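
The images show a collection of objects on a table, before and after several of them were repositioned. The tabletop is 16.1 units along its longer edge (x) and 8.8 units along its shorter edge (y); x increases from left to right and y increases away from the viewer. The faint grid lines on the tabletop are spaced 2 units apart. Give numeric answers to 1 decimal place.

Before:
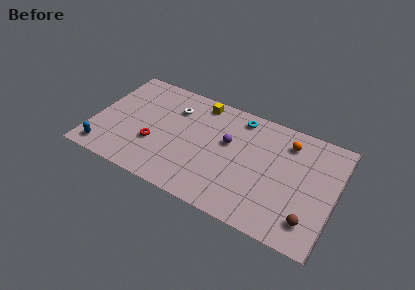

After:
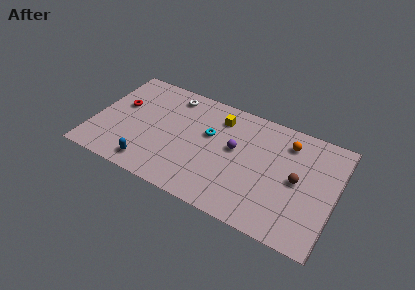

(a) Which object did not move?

the orange sphere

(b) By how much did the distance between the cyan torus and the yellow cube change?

-1.0

Before: roughly 2.7 units apart; after: 1.7. That's 1.0 units closer together.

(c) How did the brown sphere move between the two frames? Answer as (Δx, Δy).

(-1.1, 2.6)

The brown sphere was at about (14.7, 1.8) and moved to about (13.6, 4.4).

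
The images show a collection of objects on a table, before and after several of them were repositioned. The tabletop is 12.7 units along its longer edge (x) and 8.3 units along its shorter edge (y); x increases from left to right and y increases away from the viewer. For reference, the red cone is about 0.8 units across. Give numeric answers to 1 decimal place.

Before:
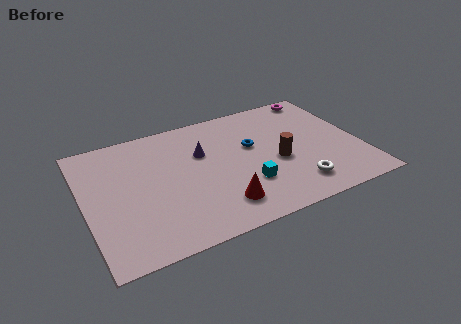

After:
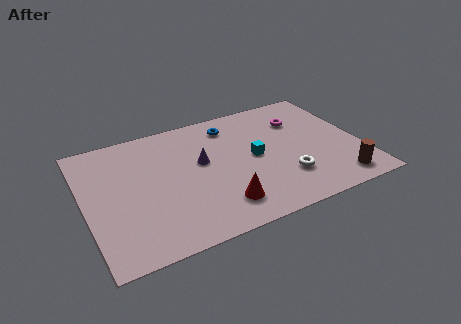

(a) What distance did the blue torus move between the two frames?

2.0

From (7.8, 5.0) to (7.0, 6.8), the blue torus covered √(0.8² + 1.8²) ≈ 2.0 units.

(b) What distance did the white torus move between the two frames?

0.8

The white torus moved from about (9.4, 1.6) to (9.0, 2.3), a distance of √(0.4² + 0.7²) ≈ 0.8.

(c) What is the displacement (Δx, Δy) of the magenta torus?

(-1.2, -1.5)

The magenta torus was at about (11.4, 7.5) and moved to about (10.2, 6.0).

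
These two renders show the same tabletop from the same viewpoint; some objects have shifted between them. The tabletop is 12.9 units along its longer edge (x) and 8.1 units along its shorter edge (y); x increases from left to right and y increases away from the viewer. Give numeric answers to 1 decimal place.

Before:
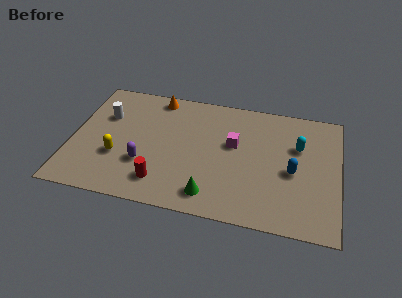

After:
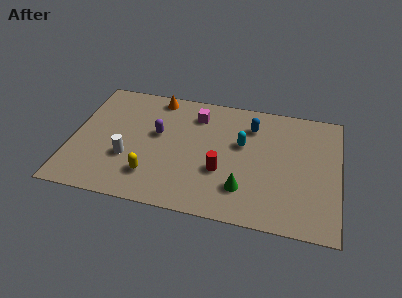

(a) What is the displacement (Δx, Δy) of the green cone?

(1.5, 0.7)

From the two frames, the green cone sits at roughly (6.9, 1.3) before and (8.4, 2.0) after.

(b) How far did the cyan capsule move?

2.7

The cyan capsule moved from about (10.9, 5.3) to (8.2, 4.9), a distance of √(2.7² + 0.4²) ≈ 2.7.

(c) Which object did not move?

the orange cone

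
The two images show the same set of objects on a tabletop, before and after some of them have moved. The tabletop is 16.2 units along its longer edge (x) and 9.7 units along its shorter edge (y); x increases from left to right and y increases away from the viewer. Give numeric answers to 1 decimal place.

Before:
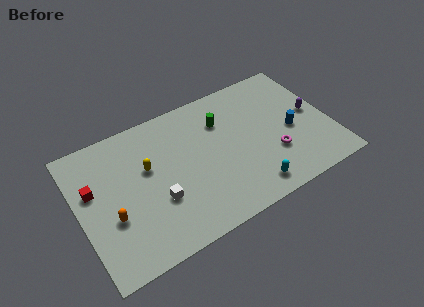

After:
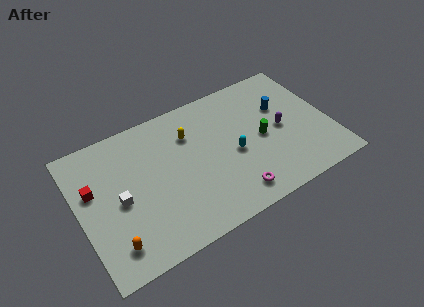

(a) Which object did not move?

the red cube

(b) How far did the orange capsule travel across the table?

1.8

From (1.9, 3.6) to (1.7, 1.8), the orange capsule covered √(0.2² + 1.8²) ≈ 1.8 units.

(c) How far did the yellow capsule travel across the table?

3.1

The yellow capsule moved from about (4.5, 5.9) to (7.4, 7.0), a distance of √(2.9² + 1.1²) ≈ 3.1.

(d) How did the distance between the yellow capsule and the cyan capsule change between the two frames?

-3.8

They were about 7.5 units apart before and 3.7 after — 3.8 units closer together.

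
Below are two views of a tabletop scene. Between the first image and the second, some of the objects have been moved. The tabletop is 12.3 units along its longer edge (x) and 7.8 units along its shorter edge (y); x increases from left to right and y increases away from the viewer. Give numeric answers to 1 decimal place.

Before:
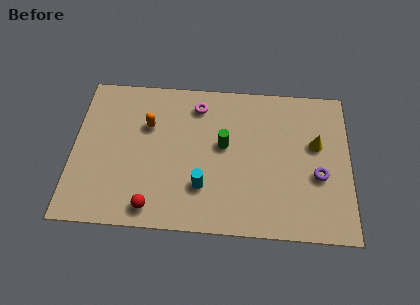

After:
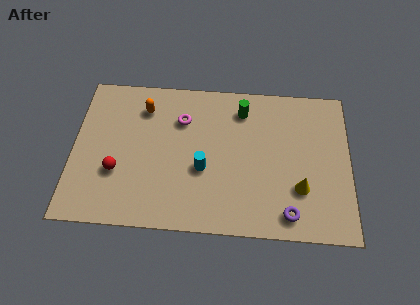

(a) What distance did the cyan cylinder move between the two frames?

0.9

The cyan cylinder moved from about (5.8, 2.2) to (5.8, 3.1), a distance of √(0.0² + 0.9²) ≈ 0.9.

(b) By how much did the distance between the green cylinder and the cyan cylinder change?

+1.2

The distance was about 2.4 in the first image and 3.6 in the second, so they moved 1.2 units further apart.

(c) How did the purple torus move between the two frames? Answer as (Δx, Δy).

(-1.3, -2.0)

The purple torus started near (10.9, 3.1) and ended near (9.6, 1.1).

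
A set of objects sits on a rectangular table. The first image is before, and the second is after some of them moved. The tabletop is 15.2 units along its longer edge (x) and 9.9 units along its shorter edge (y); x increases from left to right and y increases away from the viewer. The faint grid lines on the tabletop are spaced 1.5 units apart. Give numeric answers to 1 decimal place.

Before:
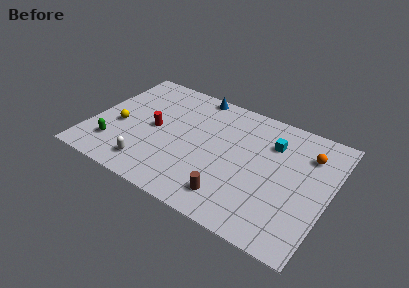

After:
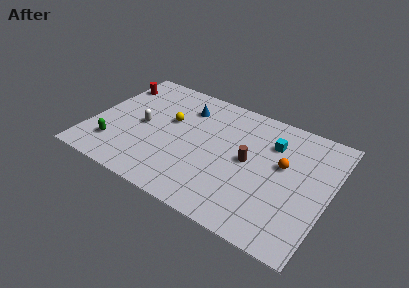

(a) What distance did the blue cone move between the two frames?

1.6

The blue cone moved from about (6.0, 9.1) to (5.6, 7.6), a distance of √(0.4² + 1.5²) ≈ 1.6.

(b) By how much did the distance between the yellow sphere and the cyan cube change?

-3.4

Before: roughly 10.0 units apart; after: 6.6. That's 3.4 units closer together.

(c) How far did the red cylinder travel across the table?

4.3

From (4.0, 4.9) to (0.8, 7.7), the red cylinder covered √(3.2² + 2.8²) ≈ 4.3 units.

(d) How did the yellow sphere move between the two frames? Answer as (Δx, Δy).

(3.0, 1.9)

The yellow sphere started near (1.8, 4.1) and ended near (4.8, 6.0).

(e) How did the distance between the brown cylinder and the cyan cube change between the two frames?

-3.3

Before: roughly 5.7 units apart; after: 2.4. That's 3.3 units closer together.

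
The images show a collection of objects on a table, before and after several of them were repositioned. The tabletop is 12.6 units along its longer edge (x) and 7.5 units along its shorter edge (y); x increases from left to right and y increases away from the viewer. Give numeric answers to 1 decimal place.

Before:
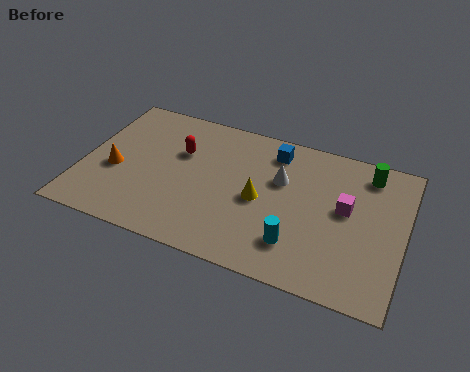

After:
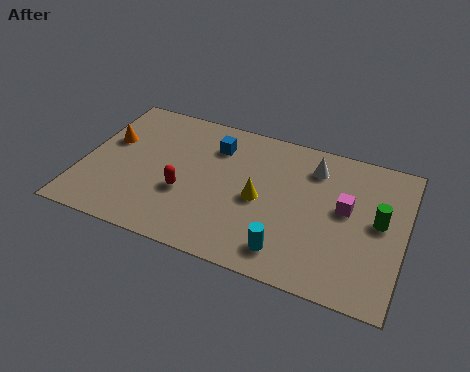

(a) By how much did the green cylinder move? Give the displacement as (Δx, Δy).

(0.6, -2.3)

From the two frames, the green cylinder sits at roughly (11.0, 6.3) before and (11.6, 4.0) after.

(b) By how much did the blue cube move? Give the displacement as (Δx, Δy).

(-2.3, -0.5)

The blue cube started near (7.3, 6.2) and ended near (5.0, 5.7).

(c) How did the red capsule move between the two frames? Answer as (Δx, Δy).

(0.4, -2.1)

The red capsule started near (3.7, 4.9) and ended near (4.1, 2.8).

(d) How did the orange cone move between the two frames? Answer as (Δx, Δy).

(-0.4, 1.5)

The orange cone was at about (1.3, 3.1) and moved to about (0.9, 4.6).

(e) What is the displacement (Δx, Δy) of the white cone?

(1.2, 1.1)

The white cone was at about (7.7, 4.8) and moved to about (8.9, 5.9).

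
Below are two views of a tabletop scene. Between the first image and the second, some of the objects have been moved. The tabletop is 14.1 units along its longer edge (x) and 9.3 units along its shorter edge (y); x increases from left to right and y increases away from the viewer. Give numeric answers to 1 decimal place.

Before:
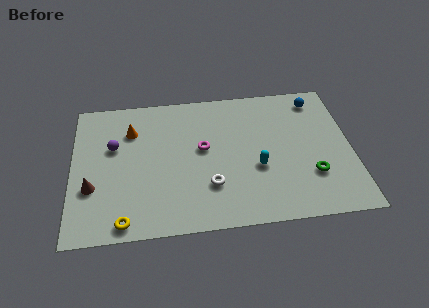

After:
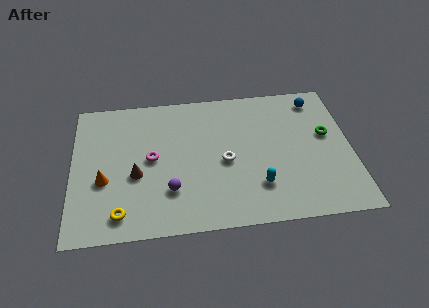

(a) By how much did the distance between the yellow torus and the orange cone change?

-3.6

Before: roughly 5.9 units apart; after: 2.3. That's 3.6 units closer together.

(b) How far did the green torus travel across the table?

2.8

From (12.0, 2.8) to (12.9, 5.4), the green torus covered √(0.9² + 2.6²) ≈ 2.8 units.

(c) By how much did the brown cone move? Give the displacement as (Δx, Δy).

(2.2, 0.6)

The brown cone started near (1.0, 3.2) and ended near (3.2, 3.8).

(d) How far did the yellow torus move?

0.5

The yellow torus was near (2.6, 0.9) before and (2.4, 1.4) after, so it travelled √(0.2² + 0.5²) ≈ 0.5 units.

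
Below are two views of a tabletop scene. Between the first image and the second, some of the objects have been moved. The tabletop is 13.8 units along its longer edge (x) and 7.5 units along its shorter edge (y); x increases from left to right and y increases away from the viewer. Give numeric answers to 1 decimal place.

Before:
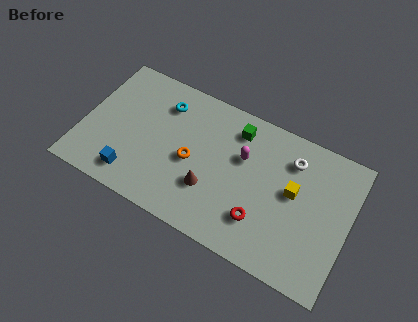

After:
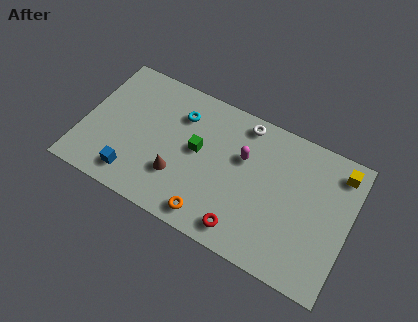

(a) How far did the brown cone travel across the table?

1.7

From (6.8, 2.4) to (5.1, 2.3), the brown cone covered √(1.7² + 0.1²) ≈ 1.7 units.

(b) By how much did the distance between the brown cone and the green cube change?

-1.8

Before: roughly 3.8 units apart; after: 2.0. That's 1.8 units closer together.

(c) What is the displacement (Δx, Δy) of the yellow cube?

(2.1, 2.1)

The yellow cube was at about (10.9, 4.2) and moved to about (13.0, 6.3).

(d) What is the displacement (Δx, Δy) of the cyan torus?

(0.9, -0.2)

The cyan torus started near (3.9, 5.8) and ended near (4.8, 5.6).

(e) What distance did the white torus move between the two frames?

2.7

From (10.6, 5.8) to (8.0, 6.6), the white torus covered √(2.6² + 0.8²) ≈ 2.7 units.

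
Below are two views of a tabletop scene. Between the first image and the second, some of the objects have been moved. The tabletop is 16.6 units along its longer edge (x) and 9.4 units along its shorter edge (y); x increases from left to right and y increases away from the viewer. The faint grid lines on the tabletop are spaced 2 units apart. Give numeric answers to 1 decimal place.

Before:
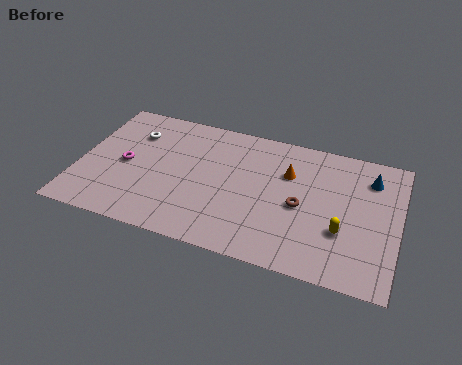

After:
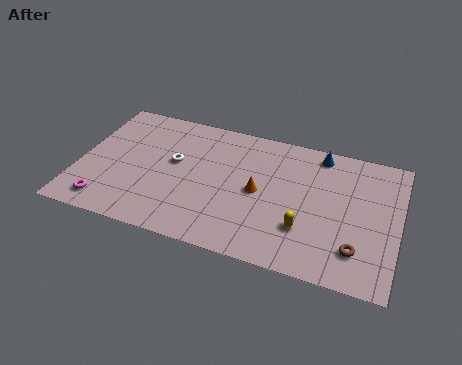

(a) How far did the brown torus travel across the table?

3.7

From (11.6, 4.3) to (14.6, 2.2), the brown torus covered √(3.0² + 2.1²) ≈ 3.7 units.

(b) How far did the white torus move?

2.7

The white torus moved from about (2.6, 6.9) to (4.9, 5.4), a distance of √(2.3² + 1.5²) ≈ 2.7.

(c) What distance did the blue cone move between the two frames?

2.9

The blue cone was near (15.0, 7.3) before and (12.3, 8.3) after, so it travelled √(2.7² + 1.0²) ≈ 2.9 units.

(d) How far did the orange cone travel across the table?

2.3

The orange cone moved from about (10.8, 6.4) to (9.4, 4.6), a distance of √(1.4² + 1.8²) ≈ 2.3.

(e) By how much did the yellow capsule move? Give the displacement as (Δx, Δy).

(-1.9, -0.4)

The yellow capsule was at about (13.8, 3.2) and moved to about (11.9, 2.8).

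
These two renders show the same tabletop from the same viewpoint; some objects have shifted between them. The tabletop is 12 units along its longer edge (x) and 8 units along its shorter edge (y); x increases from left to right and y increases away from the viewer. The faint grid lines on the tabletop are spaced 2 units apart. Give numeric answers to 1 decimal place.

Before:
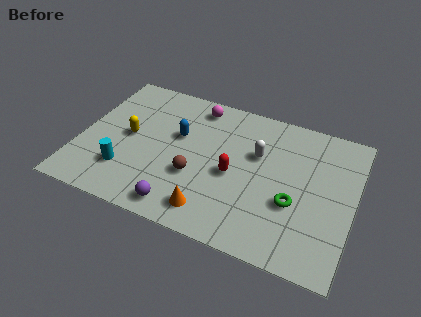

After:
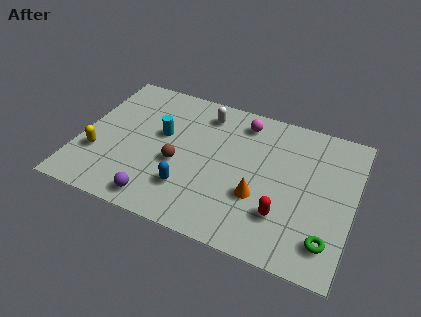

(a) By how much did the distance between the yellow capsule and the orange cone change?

+2.2

Before: roughly 4.9 units apart; after: 7.1. That's 2.2 units further apart.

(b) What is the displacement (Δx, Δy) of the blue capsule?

(0.8, -2.8)

The blue capsule was at about (4.2, 4.9) and moved to about (5.0, 2.1).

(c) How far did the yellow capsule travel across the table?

1.9

The yellow capsule was near (2.1, 4.1) before and (0.9, 2.6) after, so it travelled √(1.2² + 1.5²) ≈ 1.9 units.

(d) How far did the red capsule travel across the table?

2.7

The red capsule was near (6.8, 3.6) before and (9.1, 2.2) after, so it travelled √(2.3² + 1.4²) ≈ 2.7 units.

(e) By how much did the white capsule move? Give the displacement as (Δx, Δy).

(-2.5, 1.5)

The white capsule was at about (7.7, 5.1) and moved to about (5.2, 6.6).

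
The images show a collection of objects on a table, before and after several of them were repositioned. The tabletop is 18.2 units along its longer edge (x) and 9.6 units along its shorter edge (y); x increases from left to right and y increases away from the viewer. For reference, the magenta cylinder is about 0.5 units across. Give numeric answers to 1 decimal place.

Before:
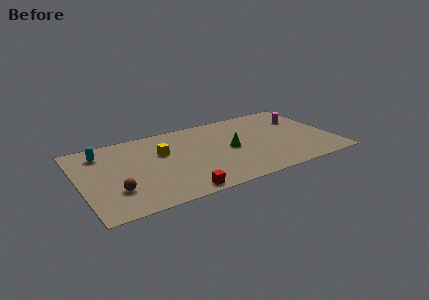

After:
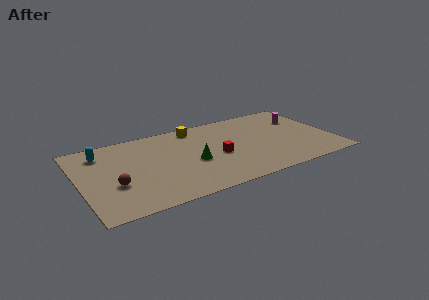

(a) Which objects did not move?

the cyan capsule and the magenta cylinder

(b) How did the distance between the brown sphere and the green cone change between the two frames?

-3.0

Before: roughly 8.7 units apart; after: 5.7. That's 3.0 units closer together.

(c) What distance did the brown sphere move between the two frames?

0.7

The brown sphere moved from about (2.3, 2.8) to (2.3, 3.5), a distance of √(0.0² + 0.7²) ≈ 0.7.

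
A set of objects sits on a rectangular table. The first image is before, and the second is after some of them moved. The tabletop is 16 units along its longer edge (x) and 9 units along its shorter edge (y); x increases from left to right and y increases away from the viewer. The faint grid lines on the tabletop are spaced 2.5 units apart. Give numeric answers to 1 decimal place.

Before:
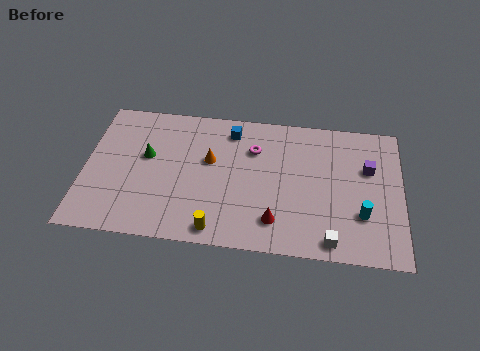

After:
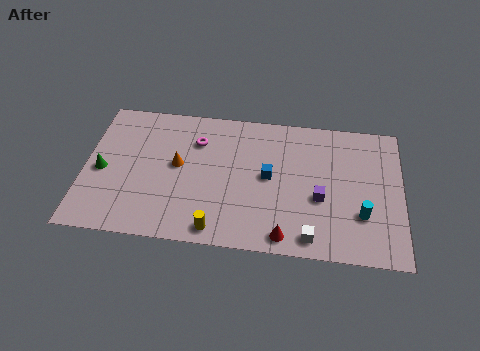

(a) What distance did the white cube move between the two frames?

1.0

The white cube was near (12.5, 1.0) before and (11.5, 1.1) after, so it travelled √(1.0² + 0.1²) ≈ 1.0 units.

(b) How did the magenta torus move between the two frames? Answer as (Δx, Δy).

(-2.9, 0.2)

The magenta torus started near (8.5, 6.4) and ended near (5.6, 6.6).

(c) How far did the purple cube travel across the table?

3.3

The purple cube was near (14.3, 5.8) before and (11.9, 3.6) after, so it travelled √(2.4² + 2.2²) ≈ 3.3 units.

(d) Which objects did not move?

the yellow cylinder and the cyan cylinder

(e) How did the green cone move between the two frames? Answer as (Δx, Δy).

(-2.2, -1.2)

From the two frames, the green cone sits at roughly (3.1, 5.3) before and (0.9, 4.1) after.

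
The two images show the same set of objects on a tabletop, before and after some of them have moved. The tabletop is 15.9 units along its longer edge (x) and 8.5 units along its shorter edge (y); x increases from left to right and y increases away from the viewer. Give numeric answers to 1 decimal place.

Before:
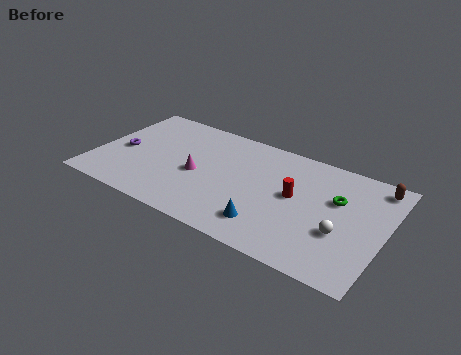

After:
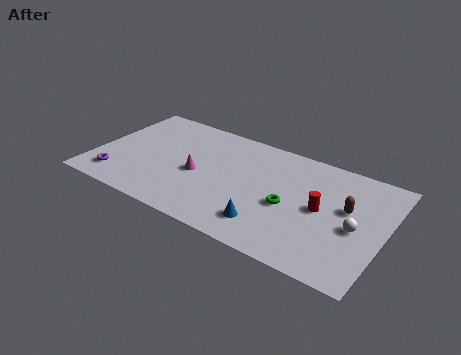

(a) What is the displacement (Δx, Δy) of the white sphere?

(0.7, 0.7)

The white sphere started near (13.7, 3.1) and ended near (14.4, 3.8).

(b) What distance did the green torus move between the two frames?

2.9

The green torus moved from about (13.2, 5.4) to (10.8, 3.7), a distance of √(2.4² + 1.7²) ≈ 2.9.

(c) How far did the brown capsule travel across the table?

2.7

From (15.1, 7.4) to (13.8, 5.0), the brown capsule covered √(1.3² + 2.4²) ≈ 2.7 units.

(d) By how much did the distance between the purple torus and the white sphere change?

+0.8

They were about 12.3 units apart before and 13.1 after — 0.8 units further apart.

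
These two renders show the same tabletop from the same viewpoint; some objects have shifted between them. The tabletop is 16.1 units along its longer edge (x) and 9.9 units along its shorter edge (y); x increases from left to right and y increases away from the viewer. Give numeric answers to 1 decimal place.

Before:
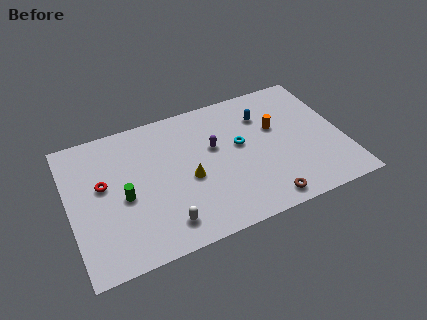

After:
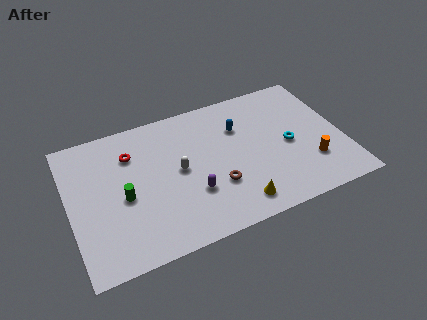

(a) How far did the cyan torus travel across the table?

3.0

From (10.1, 5.6) to (12.9, 4.6), the cyan torus covered √(2.8² + 1.0²) ≈ 3.0 units.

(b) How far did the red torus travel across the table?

2.4

From (2.0, 5.7) to (3.8, 7.3), the red torus covered √(1.8² + 1.6²) ≈ 2.4 units.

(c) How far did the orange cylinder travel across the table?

3.7

From (12.3, 6.1) to (14.0, 2.8), the orange cylinder covered √(1.7² + 3.3²) ≈ 3.7 units.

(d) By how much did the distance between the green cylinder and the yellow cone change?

+3.1

The distance was about 3.8 in the first image and 6.9 in the second, so they moved 3.1 units further apart.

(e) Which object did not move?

the green cylinder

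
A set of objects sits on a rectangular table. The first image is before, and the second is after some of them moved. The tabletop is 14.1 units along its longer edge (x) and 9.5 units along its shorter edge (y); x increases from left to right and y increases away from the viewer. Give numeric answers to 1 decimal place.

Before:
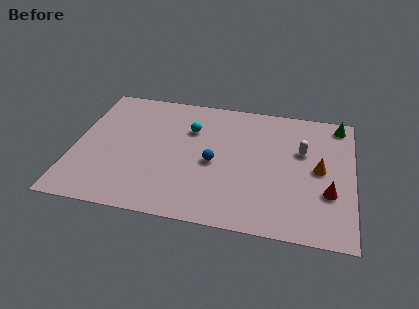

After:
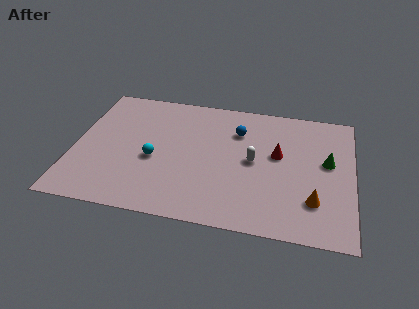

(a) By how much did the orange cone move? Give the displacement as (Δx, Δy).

(-0.2, -2.3)

The orange cone was at about (12.4, 4.8) and moved to about (12.2, 2.5).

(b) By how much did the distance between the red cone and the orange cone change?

+1.9

Before: roughly 1.7 units apart; after: 3.6. That's 1.9 units further apart.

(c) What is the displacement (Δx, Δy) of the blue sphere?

(1.1, 2.6)

From the two frames, the blue sphere sits at roughly (7.1, 4.3) before and (8.2, 6.9) after.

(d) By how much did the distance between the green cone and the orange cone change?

-0.7

Before: roughly 3.7 units apart; after: 3.0. That's 0.7 units closer together.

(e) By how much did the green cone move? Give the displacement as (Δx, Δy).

(-0.5, -3.0)

The green cone was at about (13.3, 8.4) and moved to about (12.8, 5.4).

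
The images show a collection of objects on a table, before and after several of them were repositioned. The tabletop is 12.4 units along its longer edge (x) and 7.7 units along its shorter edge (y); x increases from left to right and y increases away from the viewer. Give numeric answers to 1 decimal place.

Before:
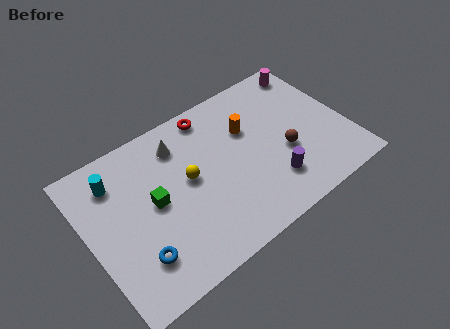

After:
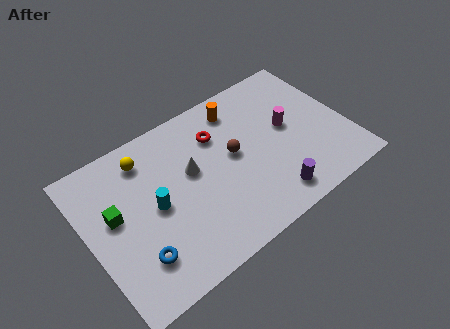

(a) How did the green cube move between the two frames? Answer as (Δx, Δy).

(-1.8, 0.4)

The green cube started near (3.1, 4.0) and ended near (1.3, 4.4).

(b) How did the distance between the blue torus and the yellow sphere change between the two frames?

+0.9

The distance was about 3.7 in the first image and 4.6 in the second, so they moved 0.9 units further apart.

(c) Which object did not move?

the blue torus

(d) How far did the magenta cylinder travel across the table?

3.0

From (11.4, 6.7) to (9.7, 4.2), the magenta cylinder covered √(1.7² + 2.5²) ≈ 3.0 units.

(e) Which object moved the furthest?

the magenta cylinder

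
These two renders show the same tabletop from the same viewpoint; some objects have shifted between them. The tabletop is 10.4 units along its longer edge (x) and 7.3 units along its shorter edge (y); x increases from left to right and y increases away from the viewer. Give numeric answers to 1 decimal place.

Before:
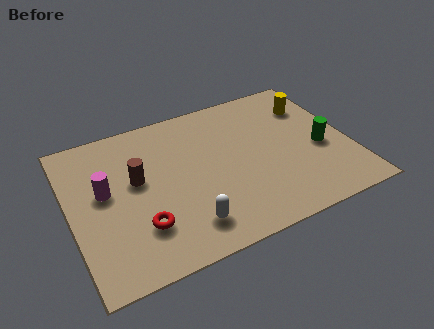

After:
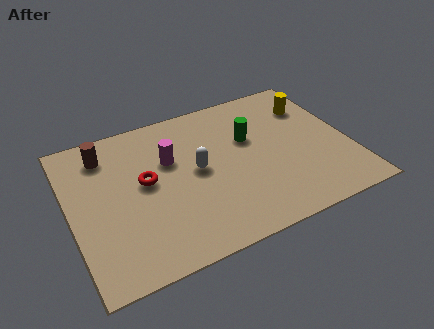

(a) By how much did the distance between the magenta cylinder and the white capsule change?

-2.5

Before: roughly 3.8 units apart; after: 1.3. That's 2.5 units closer together.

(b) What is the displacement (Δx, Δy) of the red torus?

(0.4, 2.0)

The red torus was at about (2.4, 2.0) and moved to about (2.8, 4.0).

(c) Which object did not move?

the yellow cylinder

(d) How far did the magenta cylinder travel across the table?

2.6

The magenta cylinder was near (1.3, 4.1) before and (3.8, 4.7) after, so it travelled √(2.5² + 0.6²) ≈ 2.6 units.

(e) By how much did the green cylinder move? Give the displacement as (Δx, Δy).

(-2.5, 1.5)

From the two frames, the green cylinder sits at roughly (9.3, 3.1) before and (6.8, 4.6) after.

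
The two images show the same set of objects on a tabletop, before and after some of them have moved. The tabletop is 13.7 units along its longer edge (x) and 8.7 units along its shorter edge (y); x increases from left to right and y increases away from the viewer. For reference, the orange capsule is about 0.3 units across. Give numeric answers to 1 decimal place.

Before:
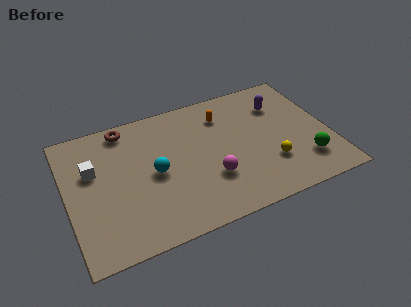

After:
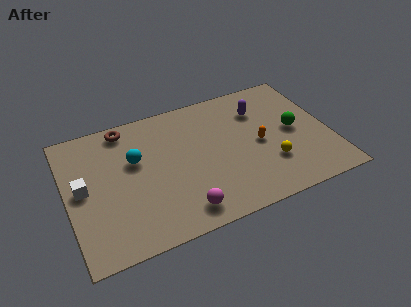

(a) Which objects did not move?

the brown torus and the yellow sphere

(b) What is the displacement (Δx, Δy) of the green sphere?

(-0.3, 2.3)

The green sphere was at about (12.2, 2.1) and moved to about (11.9, 4.4).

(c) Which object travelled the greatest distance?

the orange capsule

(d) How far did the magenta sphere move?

2.3

From (7.3, 2.8) to (5.6, 1.3), the magenta sphere covered √(1.7² + 1.5²) ≈ 2.3 units.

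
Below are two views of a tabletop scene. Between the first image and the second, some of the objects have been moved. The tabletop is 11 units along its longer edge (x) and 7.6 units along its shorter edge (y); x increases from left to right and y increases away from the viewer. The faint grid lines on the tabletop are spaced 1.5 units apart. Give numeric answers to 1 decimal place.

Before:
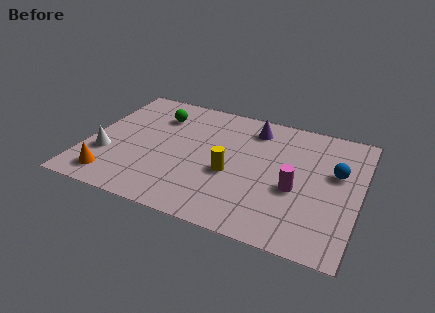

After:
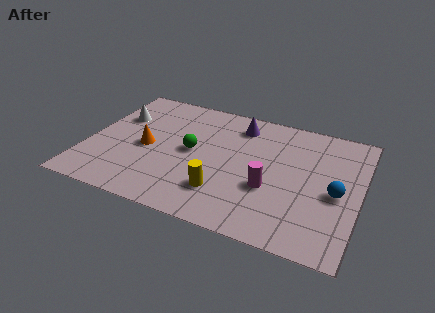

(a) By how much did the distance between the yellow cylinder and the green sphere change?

-1.7

The distance was about 4.2 in the first image and 2.5 in the second, so they moved 1.7 units closer together.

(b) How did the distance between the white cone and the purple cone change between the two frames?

-1.7

The distance was about 6.7 in the first image and 5.0 in the second, so they moved 1.7 units closer together.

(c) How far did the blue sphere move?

1.2

The blue sphere moved from about (10.0, 4.6) to (10.1, 3.4), a distance of √(0.1² + 1.2²) ≈ 1.2.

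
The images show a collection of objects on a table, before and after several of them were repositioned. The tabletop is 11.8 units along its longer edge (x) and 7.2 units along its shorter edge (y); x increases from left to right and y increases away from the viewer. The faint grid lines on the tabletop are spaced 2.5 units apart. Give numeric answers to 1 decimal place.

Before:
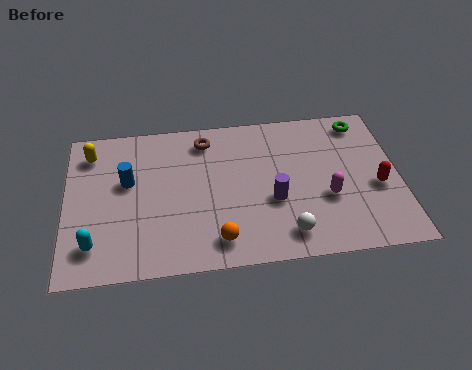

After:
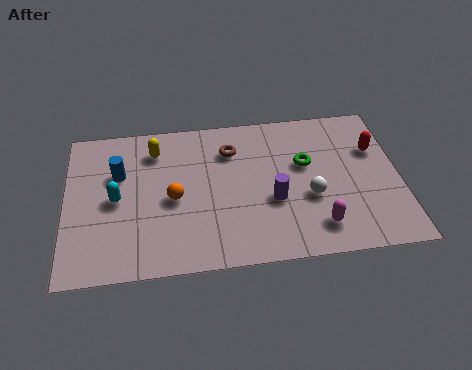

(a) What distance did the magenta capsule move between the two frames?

1.4

The magenta capsule was near (9.2, 2.7) before and (8.8, 1.4) after, so it travelled √(0.4² + 1.3²) ≈ 1.4 units.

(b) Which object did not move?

the purple cylinder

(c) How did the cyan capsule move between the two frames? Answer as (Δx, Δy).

(0.8, 2.0)

From the two frames, the cyan capsule sits at roughly (1.0, 1.5) before and (1.8, 3.5) after.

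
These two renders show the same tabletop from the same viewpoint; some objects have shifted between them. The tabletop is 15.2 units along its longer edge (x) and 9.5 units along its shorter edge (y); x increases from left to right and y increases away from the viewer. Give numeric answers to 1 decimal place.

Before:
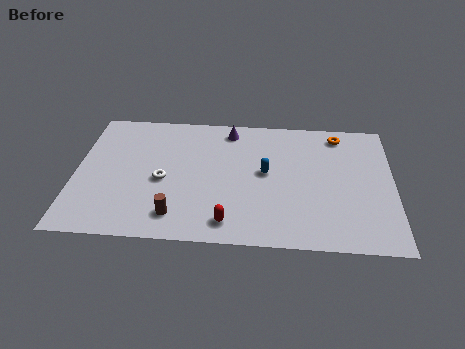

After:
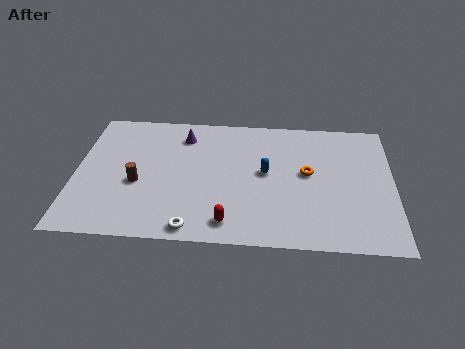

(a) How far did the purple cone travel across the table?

2.3

The purple cone moved from about (7.3, 8.2) to (5.1, 7.6), a distance of √(2.2² + 0.6²) ≈ 2.3.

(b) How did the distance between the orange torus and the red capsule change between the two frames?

-3.3

The distance was about 8.6 in the first image and 5.3 in the second, so they moved 3.3 units closer together.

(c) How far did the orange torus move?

3.4

The orange torus was near (12.6, 8.2) before and (11.1, 5.2) after, so it travelled √(1.5² + 3.0²) ≈ 3.4 units.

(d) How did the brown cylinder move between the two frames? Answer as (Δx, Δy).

(-1.9, 2.2)

The brown cylinder started near (4.9, 1.7) and ended near (3.0, 3.9).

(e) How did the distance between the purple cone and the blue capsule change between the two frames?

+1.1

Before: roughly 3.6 units apart; after: 4.7. That's 1.1 units further apart.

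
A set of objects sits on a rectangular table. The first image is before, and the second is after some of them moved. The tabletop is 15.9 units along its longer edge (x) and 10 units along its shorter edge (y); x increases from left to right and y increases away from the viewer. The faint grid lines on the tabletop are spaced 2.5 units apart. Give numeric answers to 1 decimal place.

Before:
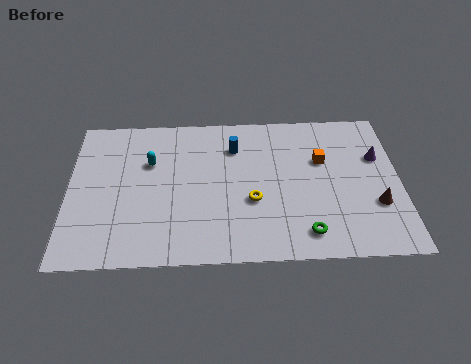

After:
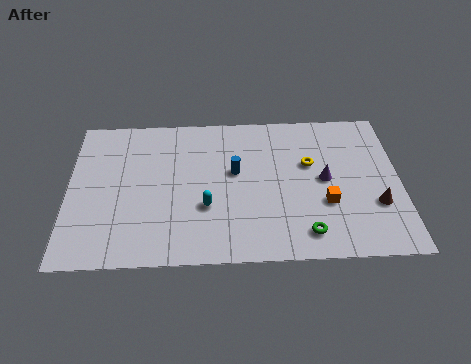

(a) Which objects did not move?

the brown cone and the green torus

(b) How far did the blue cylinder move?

1.7

From (8.0, 7.5) to (8.0, 5.8), the blue cylinder covered √(0.0² + 1.7²) ≈ 1.7 units.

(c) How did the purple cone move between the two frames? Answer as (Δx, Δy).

(-2.6, -1.4)

The purple cone was at about (14.9, 6.5) and moved to about (12.3, 5.1).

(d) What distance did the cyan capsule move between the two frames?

4.1

The cyan capsule moved from about (3.9, 6.6) to (6.6, 3.5), a distance of √(2.7² + 3.1²) ≈ 4.1.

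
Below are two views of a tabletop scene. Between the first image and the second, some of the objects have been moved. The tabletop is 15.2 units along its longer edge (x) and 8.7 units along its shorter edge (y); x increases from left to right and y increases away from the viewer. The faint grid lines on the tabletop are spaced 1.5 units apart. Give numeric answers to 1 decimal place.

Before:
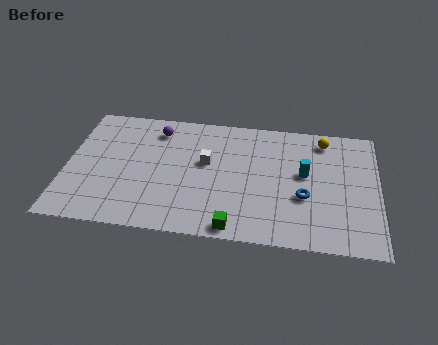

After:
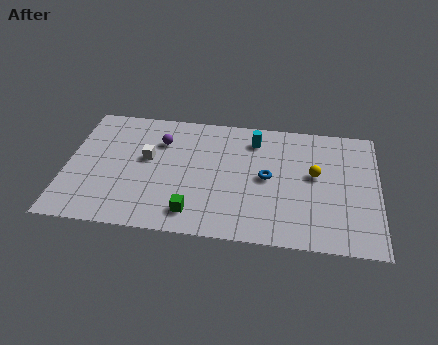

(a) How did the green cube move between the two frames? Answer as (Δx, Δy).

(-2.0, 0.7)

From the two frames, the green cube sits at roughly (8.3, 0.8) before and (6.3, 1.5) after.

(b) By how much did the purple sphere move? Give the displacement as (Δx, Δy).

(0.2, -0.8)

The purple sphere was at about (4.3, 7.1) and moved to about (4.5, 6.3).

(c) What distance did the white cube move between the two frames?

2.9

The white cube was near (6.8, 5.1) before and (3.9, 5.0) after, so it travelled √(2.9² + 0.1²) ≈ 2.9 units.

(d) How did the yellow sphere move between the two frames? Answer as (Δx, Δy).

(-0.4, -2.5)

From the two frames, the yellow sphere sits at roughly (12.5, 7.4) before and (12.1, 4.9) after.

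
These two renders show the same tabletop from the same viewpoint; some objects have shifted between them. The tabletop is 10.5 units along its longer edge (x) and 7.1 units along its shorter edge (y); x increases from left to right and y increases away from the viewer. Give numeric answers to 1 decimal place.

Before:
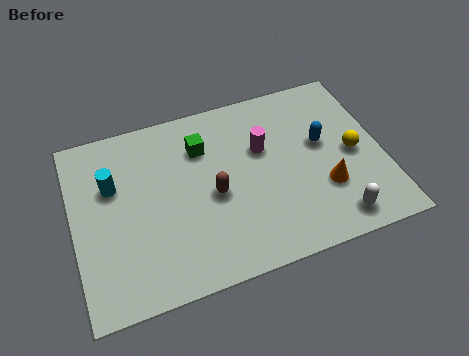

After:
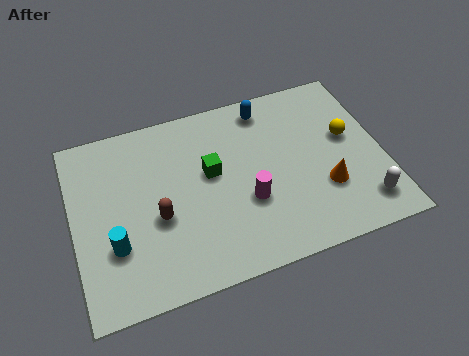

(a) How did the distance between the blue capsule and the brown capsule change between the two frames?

+1.2

They were about 3.9 units apart before and 5.1 after — 1.2 units further apart.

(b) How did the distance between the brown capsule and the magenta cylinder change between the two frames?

+0.8

They were about 2.2 units apart before and 3.0 after — 0.8 units further apart.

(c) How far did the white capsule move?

1.0

The white capsule moved from about (8.6, 1.0) to (9.6, 1.3), a distance of √(1.0² + 0.3²) ≈ 1.0.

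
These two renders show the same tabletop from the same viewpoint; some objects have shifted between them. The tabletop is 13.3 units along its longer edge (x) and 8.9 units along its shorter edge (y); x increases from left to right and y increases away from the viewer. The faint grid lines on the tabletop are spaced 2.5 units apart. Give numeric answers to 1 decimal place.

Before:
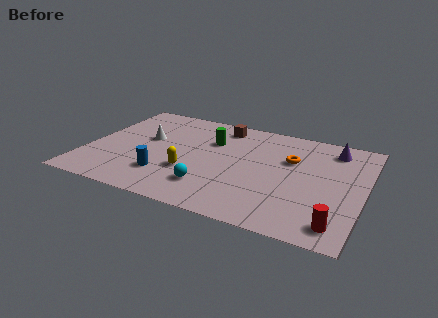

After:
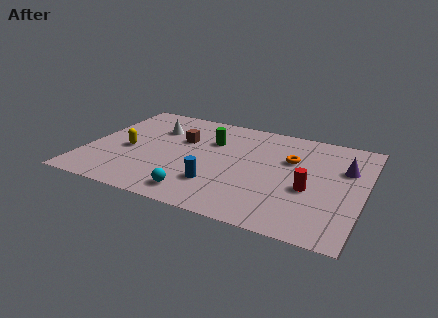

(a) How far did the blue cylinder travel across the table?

2.5

From (4.0, 2.3) to (6.5, 2.4), the blue cylinder covered √(2.5² + 0.1²) ≈ 2.5 units.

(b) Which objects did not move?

the orange torus and the green cylinder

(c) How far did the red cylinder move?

2.7

The red cylinder was near (12.3, 1.3) before and (10.8, 3.6) after, so it travelled √(1.5² + 2.3²) ≈ 2.7 units.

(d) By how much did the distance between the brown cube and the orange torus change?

+1.3

The distance was about 4.0 in the first image and 5.3 in the second, so they moved 1.3 units further apart.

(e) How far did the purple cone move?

1.7

From (11.6, 7.4) to (12.3, 5.9), the purple cone covered √(0.7² + 1.5²) ≈ 1.7 units.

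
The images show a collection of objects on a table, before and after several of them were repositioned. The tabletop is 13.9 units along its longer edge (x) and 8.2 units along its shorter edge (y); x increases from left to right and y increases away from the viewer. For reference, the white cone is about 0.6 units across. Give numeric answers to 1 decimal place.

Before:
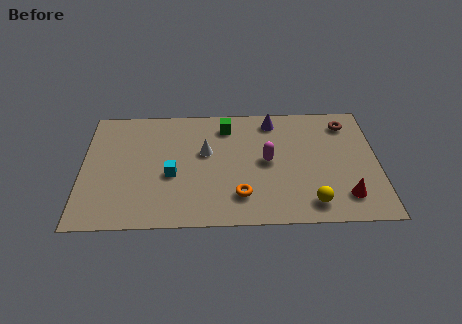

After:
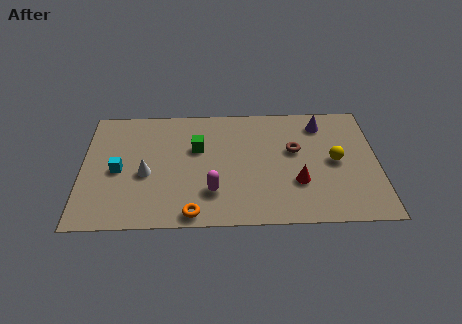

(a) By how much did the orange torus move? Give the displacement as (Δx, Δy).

(-2.2, -1.1)

The orange torus started near (7.4, 1.9) and ended near (5.2, 0.8).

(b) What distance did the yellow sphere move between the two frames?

3.0

The yellow sphere was near (10.7, 1.3) before and (11.9, 4.1) after, so it travelled √(1.2² + 2.8²) ≈ 3.0 units.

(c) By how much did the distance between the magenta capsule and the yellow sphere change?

+2.6

The distance was about 3.5 in the first image and 6.1 in the second, so they moved 2.6 units further apart.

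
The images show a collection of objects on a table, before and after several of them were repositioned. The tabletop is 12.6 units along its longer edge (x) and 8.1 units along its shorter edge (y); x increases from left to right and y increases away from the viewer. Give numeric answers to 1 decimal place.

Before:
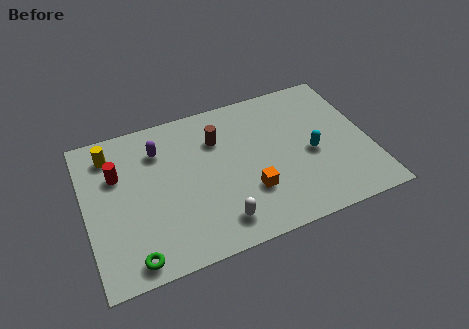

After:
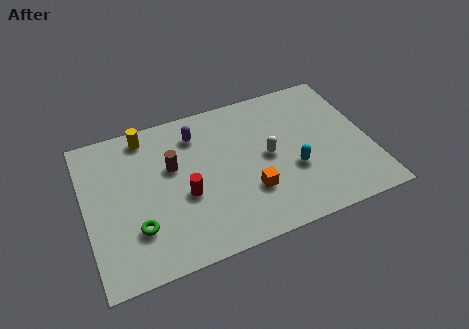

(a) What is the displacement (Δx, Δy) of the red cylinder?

(2.8, -2.1)

From the two frames, the red cylinder sits at roughly (1.5, 5.4) before and (4.3, 3.3) after.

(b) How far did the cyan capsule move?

1.1

The cyan capsule was near (10.0, 3.6) before and (9.1, 3.0) after, so it travelled √(0.9² + 0.6²) ≈ 1.1 units.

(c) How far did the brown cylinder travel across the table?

2.2

The brown cylinder moved from about (6.0, 5.8) to (3.9, 5.0), a distance of √(2.1² + 0.8²) ≈ 2.2.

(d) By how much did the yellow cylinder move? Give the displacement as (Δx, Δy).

(1.6, 0.5)

From the two frames, the yellow cylinder sits at roughly (1.3, 6.6) before and (2.9, 7.1) after.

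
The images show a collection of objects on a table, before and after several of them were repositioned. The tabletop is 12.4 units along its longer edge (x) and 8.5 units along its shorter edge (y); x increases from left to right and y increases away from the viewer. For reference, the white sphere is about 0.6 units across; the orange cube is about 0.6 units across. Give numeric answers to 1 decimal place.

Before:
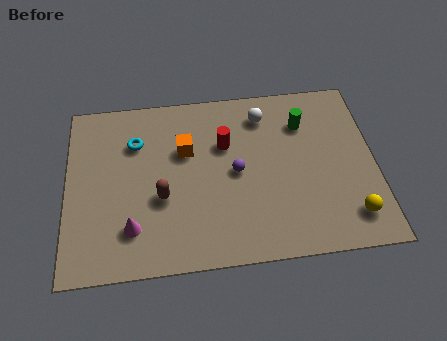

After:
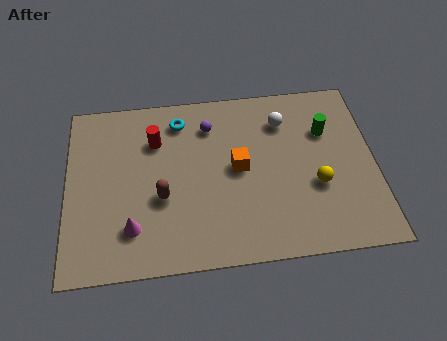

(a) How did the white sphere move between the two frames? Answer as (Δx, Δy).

(0.8, -0.4)

The white sphere started near (8.0, 6.9) and ended near (8.8, 6.5).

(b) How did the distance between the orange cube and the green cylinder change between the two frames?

-1.0

They were about 4.9 units apart before and 3.9 after — 1.0 units closer together.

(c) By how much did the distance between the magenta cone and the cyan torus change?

+1.3

They were about 4.1 units apart before and 5.4 after — 1.3 units further apart.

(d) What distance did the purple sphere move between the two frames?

2.6

The purple sphere moved from about (6.8, 4.2) to (5.8, 6.6), a distance of √(1.0² + 2.4²) ≈ 2.6.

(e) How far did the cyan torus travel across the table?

2.0

From (2.8, 6.1) to (4.6, 7.0), the cyan torus covered √(1.8² + 0.9²) ≈ 2.0 units.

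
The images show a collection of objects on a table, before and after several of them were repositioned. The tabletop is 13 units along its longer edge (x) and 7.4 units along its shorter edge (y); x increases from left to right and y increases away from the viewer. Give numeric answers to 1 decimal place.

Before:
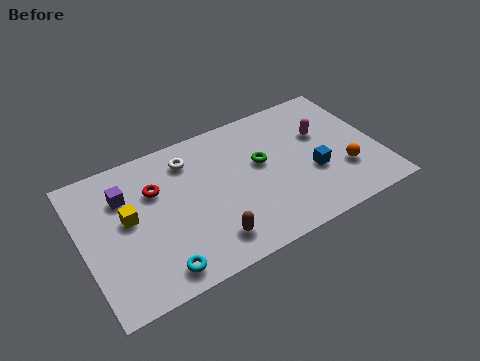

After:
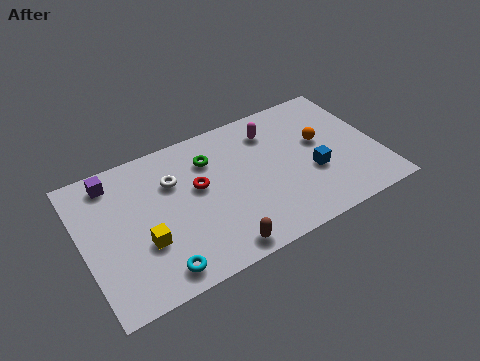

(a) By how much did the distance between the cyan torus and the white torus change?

-1.0

Before: roughly 5.3 units apart; after: 4.3. That's 1.0 units closer together.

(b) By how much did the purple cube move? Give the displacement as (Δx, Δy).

(-0.4, 1.0)

The purple cube started near (2.0, 5.3) and ended near (1.6, 6.3).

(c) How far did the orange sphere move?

2.1

The orange sphere was near (11.3, 2.3) before and (10.6, 4.3) after, so it travelled √(0.7² + 2.0²) ≈ 2.1 units.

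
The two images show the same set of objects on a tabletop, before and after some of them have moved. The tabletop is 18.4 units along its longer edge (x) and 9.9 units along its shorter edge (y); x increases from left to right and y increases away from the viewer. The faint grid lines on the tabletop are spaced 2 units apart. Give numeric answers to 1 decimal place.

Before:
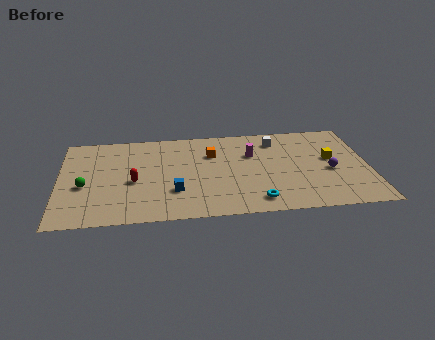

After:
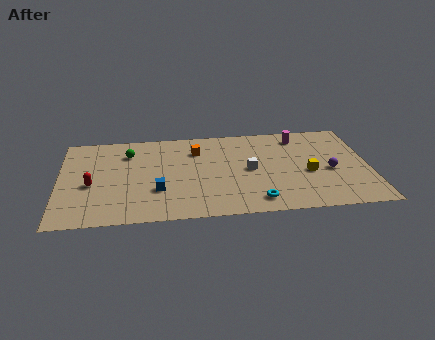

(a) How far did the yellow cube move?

2.0

The yellow cube moved from about (16.2, 5.6) to (14.8, 4.2), a distance of √(1.4² + 1.4²) ≈ 2.0.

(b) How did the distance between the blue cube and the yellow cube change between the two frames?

-0.7

Before: roughly 9.8 units apart; after: 9.1. That's 0.7 units closer together.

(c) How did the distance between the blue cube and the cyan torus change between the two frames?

+1.0

They were about 5.0 units apart before and 6.0 after — 1.0 units further apart.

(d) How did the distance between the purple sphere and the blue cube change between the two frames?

+1.0

Before: roughly 9.4 units apart; after: 10.4. That's 1.0 units further apart.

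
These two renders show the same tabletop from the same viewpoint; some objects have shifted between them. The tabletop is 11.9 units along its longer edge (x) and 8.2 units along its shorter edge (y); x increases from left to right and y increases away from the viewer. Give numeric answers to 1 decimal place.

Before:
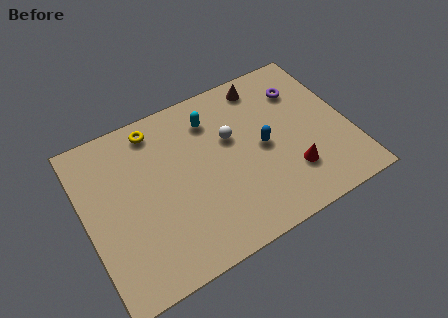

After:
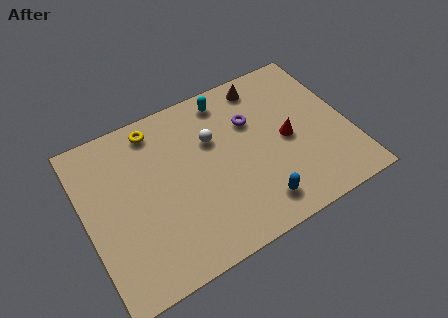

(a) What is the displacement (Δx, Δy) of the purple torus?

(-2.4, -0.6)

The purple torus was at about (10.1, 6.1) and moved to about (7.7, 5.5).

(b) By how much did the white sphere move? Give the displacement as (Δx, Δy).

(-0.8, 0.3)

The white sphere started near (6.7, 5.1) and ended near (5.9, 5.4).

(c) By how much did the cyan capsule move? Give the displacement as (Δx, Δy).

(0.8, 0.7)

The cyan capsule started near (6.0, 6.4) and ended near (6.8, 7.1).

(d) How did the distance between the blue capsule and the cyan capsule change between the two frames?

+2.6

The distance was about 3.1 in the first image and 5.7 in the second, so they moved 2.6 units further apart.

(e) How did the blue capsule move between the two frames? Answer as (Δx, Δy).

(-0.7, -2.6)

The blue capsule started near (8.0, 4.0) and ended near (7.3, 1.4).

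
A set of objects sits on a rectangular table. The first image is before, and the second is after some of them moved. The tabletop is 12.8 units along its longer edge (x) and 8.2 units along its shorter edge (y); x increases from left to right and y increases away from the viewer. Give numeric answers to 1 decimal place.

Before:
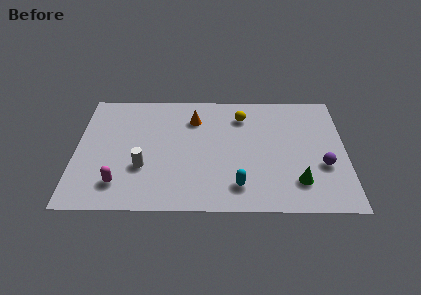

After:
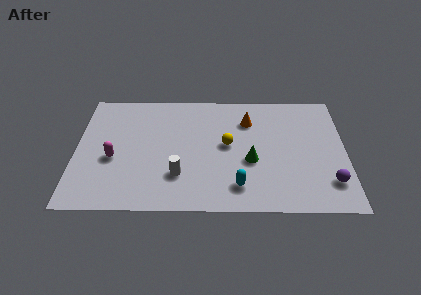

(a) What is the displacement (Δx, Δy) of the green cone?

(-2.2, 1.4)

From the two frames, the green cone sits at roughly (10.5, 1.9) before and (8.3, 3.3) after.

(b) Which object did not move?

the cyan capsule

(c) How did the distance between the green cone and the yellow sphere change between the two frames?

-3.6

They were about 5.2 units apart before and 1.6 after — 3.6 units closer together.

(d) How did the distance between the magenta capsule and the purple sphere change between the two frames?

+0.6

The distance was about 9.7 in the first image and 10.3 in the second, so they moved 0.6 units further apart.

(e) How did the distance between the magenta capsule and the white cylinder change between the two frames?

+1.7

The distance was about 1.6 in the first image and 3.3 in the second, so they moved 1.7 units further apart.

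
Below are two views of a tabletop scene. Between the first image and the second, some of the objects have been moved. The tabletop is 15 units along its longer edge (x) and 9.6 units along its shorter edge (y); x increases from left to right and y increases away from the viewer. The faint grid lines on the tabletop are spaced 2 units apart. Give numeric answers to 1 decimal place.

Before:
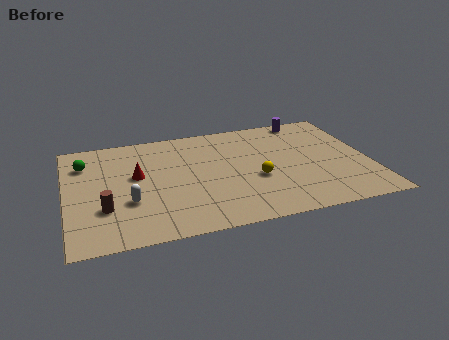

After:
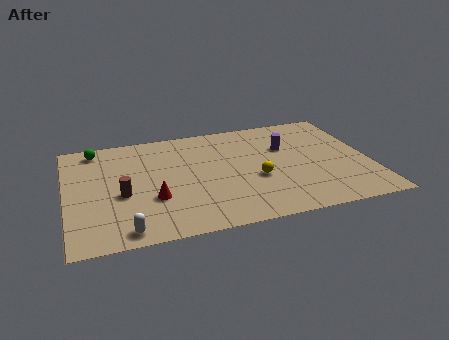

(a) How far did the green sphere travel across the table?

1.3

The green sphere moved from about (1.0, 7.2) to (1.6, 8.4), a distance of √(0.6² + 1.2²) ≈ 1.3.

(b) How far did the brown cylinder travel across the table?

1.3

The brown cylinder was near (1.8, 3.0) before and (2.7, 4.0) after, so it travelled √(0.9² + 1.0²) ≈ 1.3 units.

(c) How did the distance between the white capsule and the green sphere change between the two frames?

+3.1

The distance was about 4.4 in the first image and 7.5 in the second, so they moved 3.1 units further apart.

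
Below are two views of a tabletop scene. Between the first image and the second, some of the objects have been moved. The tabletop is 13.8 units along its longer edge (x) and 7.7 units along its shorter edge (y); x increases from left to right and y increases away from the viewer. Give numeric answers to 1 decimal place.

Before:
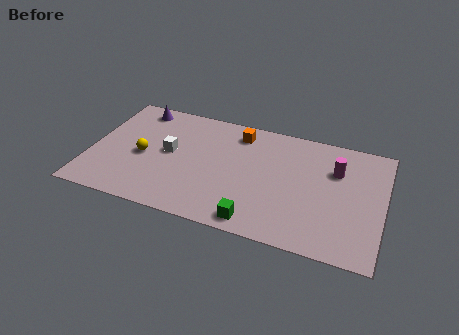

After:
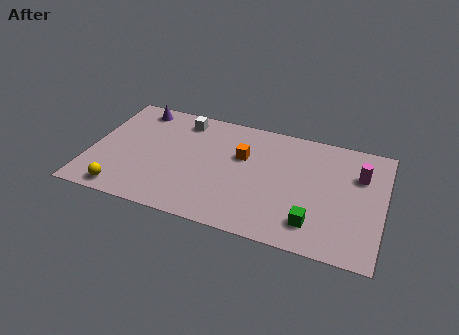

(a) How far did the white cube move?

2.4

The white cube was near (3.7, 4.1) before and (4.1, 6.5) after, so it travelled √(0.4² + 2.4²) ≈ 2.4 units.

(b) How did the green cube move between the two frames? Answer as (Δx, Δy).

(2.6, 0.7)

From the two frames, the green cube sits at roughly (8.1, 0.9) before and (10.7, 1.6) after.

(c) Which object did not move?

the purple cone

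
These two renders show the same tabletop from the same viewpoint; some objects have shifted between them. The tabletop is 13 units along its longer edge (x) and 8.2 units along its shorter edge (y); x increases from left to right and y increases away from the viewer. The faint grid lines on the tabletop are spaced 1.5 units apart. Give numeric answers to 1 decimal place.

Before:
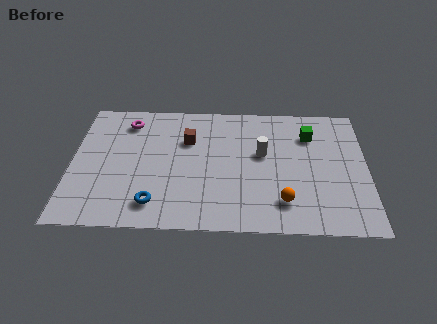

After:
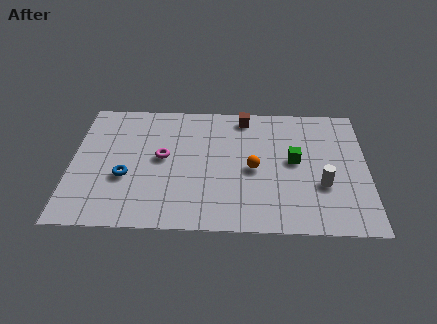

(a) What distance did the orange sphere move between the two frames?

2.4

The orange sphere moved from about (9.3, 1.8) to (8.0, 3.8), a distance of √(1.3² + 2.0²) ≈ 2.4.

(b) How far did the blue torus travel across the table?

2.1

The blue torus was near (3.7, 1.5) before and (2.4, 3.1) after, so it travelled √(1.3² + 1.6²) ≈ 2.1 units.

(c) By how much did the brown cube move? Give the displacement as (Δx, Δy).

(2.5, 1.6)

From the two frames, the brown cube sits at roughly (5.1, 5.6) before and (7.6, 7.2) after.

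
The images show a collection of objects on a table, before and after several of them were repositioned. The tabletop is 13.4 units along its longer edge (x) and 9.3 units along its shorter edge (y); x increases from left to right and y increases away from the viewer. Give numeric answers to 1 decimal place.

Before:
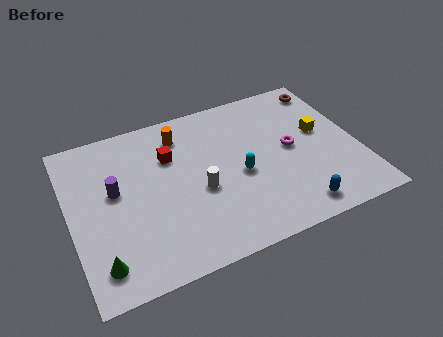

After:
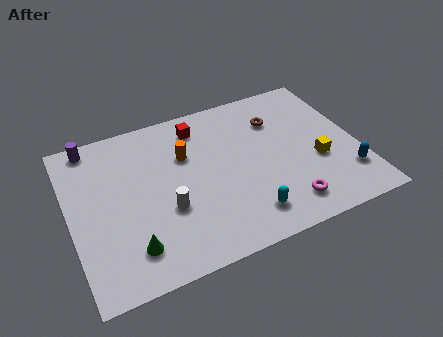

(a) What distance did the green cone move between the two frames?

1.4

The green cone was near (1.1, 1.6) before and (2.5, 1.9) after, so it travelled √(1.4² + 0.3²) ≈ 1.4 units.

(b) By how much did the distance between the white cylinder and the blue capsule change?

+3.5

Before: roughly 4.9 units apart; after: 8.4. That's 3.5 units further apart.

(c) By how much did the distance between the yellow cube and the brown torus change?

+0.7

Before: roughly 2.8 units apart; after: 3.5. That's 0.7 units further apart.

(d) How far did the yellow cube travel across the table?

1.7

The yellow cube moved from about (11.8, 5.3) to (11.4, 3.6), a distance of √(0.4² + 1.7²) ≈ 1.7.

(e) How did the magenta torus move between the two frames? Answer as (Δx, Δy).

(-0.7, -3.2)

The magenta torus started near (10.3, 4.8) and ended near (9.6, 1.6).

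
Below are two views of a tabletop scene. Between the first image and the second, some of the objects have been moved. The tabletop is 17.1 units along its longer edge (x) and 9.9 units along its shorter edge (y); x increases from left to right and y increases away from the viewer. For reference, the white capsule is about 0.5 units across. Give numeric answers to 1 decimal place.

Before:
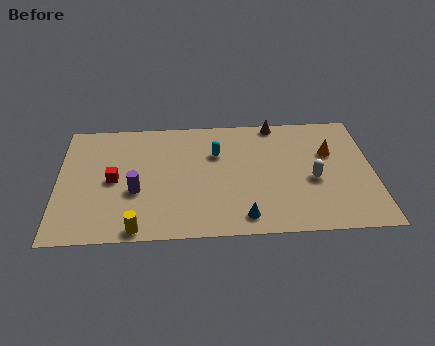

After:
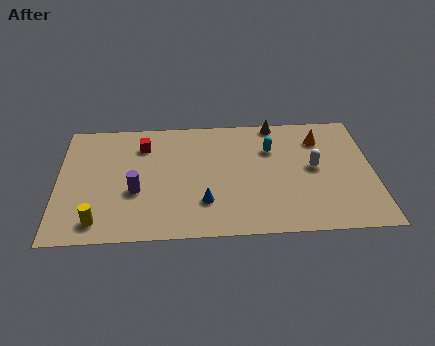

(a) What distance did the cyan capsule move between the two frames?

3.0

From (8.6, 6.7) to (11.6, 6.9), the cyan capsule covered √(3.0² + 0.2²) ≈ 3.0 units.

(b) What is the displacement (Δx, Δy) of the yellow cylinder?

(-2.1, 0.7)

From the two frames, the yellow cylinder sits at roughly (4.3, 0.8) before and (2.2, 1.5) after.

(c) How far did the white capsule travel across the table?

1.0

The white capsule moved from about (13.8, 4.2) to (13.9, 5.2), a distance of √(0.1² + 1.0²) ≈ 1.0.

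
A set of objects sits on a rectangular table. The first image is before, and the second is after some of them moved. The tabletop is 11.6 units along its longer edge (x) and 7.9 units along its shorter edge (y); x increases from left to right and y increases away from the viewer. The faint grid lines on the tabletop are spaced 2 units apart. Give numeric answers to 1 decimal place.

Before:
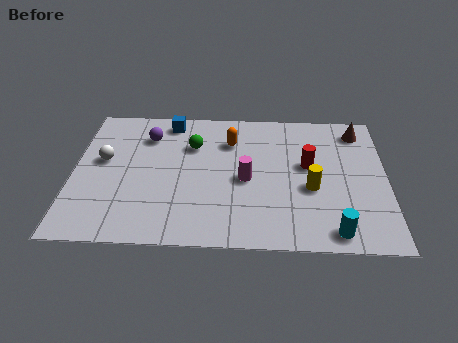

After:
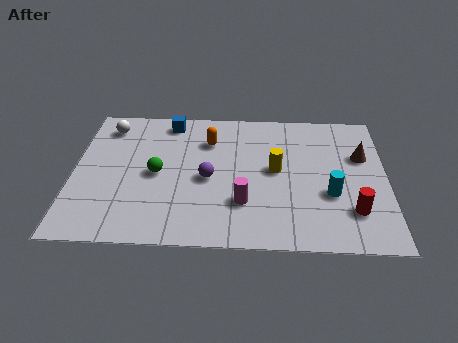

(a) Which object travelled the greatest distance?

the purple sphere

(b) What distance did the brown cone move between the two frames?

1.5

From (10.6, 6.6) to (10.7, 5.1), the brown cone covered √(0.1² + 1.5²) ≈ 1.5 units.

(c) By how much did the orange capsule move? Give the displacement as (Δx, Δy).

(-0.8, 0.0)

The orange capsule was at about (5.8, 5.8) and moved to about (5.0, 5.8).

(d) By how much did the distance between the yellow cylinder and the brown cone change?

-0.5

The distance was about 3.8 in the first image and 3.3 in the second, so they moved 0.5 units closer together.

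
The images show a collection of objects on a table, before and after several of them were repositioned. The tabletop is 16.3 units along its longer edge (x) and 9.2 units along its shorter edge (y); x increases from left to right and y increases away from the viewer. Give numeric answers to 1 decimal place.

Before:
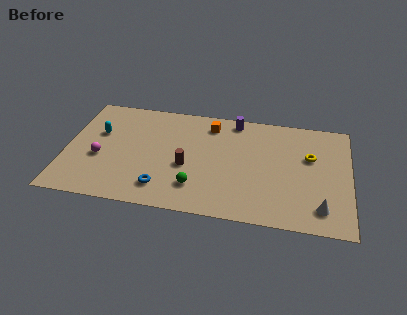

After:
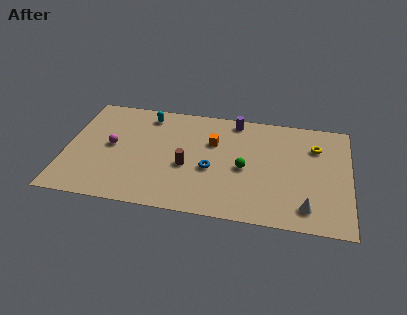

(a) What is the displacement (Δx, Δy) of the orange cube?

(0.2, -1.5)

From the two frames, the orange cube sits at roughly (8.2, 7.6) before and (8.4, 6.1) after.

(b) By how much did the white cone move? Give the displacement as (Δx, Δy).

(-0.8, -0.1)

From the two frames, the white cone sits at roughly (14.7, 1.7) before and (13.9, 1.6) after.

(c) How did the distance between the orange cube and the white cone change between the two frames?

-1.7

They were about 8.8 units apart before and 7.1 after — 1.7 units closer together.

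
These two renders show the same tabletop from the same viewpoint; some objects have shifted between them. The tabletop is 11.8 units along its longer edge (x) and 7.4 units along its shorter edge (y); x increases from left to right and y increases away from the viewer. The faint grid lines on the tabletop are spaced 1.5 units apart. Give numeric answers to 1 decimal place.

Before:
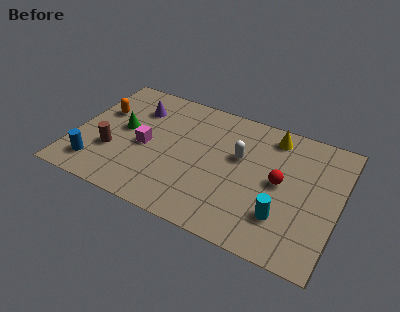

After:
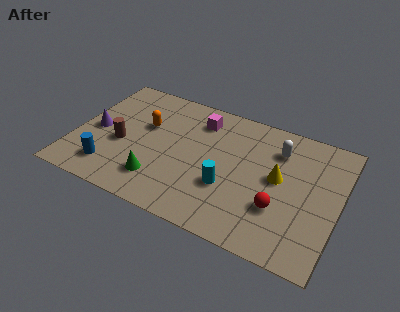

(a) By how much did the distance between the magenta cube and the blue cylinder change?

+2.8

Before: roughly 2.8 units apart; after: 5.6. That's 2.8 units further apart.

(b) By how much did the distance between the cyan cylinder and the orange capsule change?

-4.4

Before: roughly 8.9 units apart; after: 4.5. That's 4.4 units closer together.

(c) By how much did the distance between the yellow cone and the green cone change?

-1.3

Before: roughly 6.9 units apart; after: 5.6. That's 1.3 units closer together.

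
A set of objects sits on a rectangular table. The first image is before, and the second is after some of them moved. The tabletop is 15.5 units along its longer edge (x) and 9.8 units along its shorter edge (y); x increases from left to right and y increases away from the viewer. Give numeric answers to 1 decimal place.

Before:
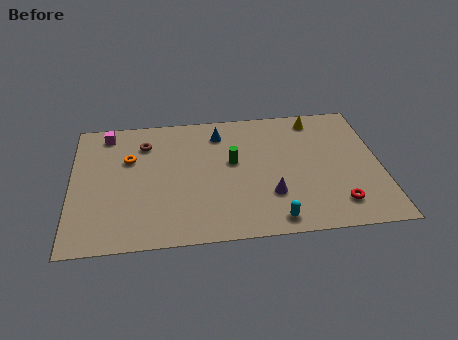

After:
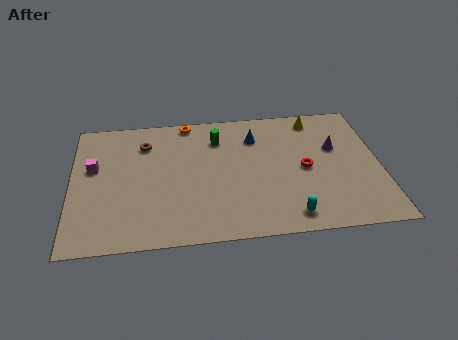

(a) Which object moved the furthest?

the purple cone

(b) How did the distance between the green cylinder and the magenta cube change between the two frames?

-0.4

The distance was about 6.9 in the first image and 6.5 in the second, so they moved 0.4 units closer together.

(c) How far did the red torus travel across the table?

3.2

The red torus was near (13.2, 1.9) before and (11.7, 4.7) after, so it travelled √(1.5² + 2.8²) ≈ 3.2 units.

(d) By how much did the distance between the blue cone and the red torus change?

-4.7

Before: roughly 8.3 units apart; after: 3.6. That's 4.7 units closer together.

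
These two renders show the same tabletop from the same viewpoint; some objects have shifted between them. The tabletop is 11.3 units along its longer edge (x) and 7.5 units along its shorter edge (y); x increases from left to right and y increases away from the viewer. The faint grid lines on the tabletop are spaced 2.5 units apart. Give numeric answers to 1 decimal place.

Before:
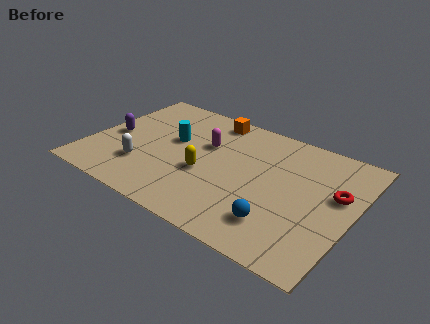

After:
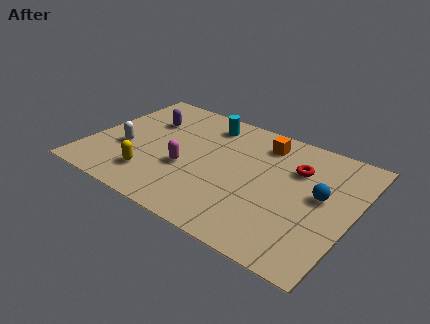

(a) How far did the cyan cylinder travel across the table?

2.2

From (3.4, 4.4) to (4.6, 6.2), the cyan cylinder covered √(1.2² + 1.8²) ≈ 2.2 units.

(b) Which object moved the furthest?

the blue sphere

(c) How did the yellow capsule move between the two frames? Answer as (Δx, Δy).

(-2.1, -1.3)

From the two frames, the yellow capsule sits at roughly (5.1, 3.0) before and (3.0, 1.7) after.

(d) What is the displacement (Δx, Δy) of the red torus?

(-1.8, 0.7)

From the two frames, the red torus sits at roughly (10.5, 4.5) before and (8.7, 5.2) after.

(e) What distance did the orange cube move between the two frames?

2.5

The orange cube moved from about (4.7, 6.6) to (7.1, 6.1), a distance of √(2.4² + 0.5²) ≈ 2.5.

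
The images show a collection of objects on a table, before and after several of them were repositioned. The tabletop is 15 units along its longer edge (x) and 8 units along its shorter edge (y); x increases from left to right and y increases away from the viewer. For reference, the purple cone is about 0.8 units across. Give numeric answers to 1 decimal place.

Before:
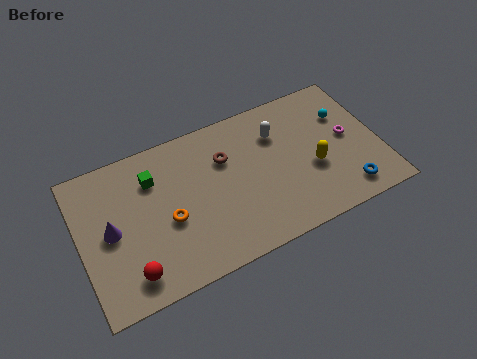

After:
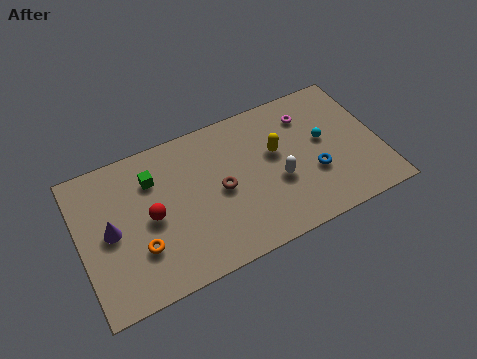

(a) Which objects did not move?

the green cube and the purple cone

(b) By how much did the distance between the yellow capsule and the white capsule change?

-1.4

They were about 3.0 units apart before and 1.6 after — 1.4 units closer together.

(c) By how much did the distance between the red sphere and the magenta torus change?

-3.1

They were about 11.6 units apart before and 8.5 after — 3.1 units closer together.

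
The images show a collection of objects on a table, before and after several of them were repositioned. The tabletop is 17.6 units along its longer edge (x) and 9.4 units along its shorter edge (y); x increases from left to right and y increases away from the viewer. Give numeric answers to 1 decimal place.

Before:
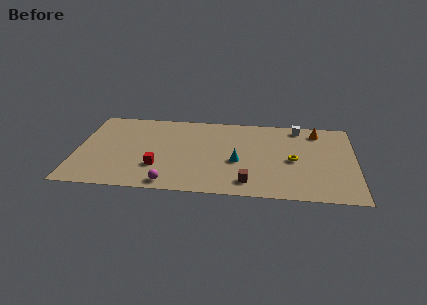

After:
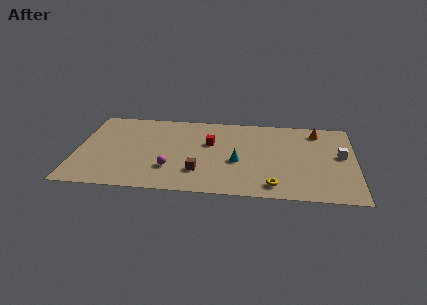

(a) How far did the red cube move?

4.5

From (5.2, 2.8) to (8.4, 5.9), the red cube covered √(3.2² + 3.1²) ≈ 4.5 units.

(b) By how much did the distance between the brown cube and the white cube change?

+1.9

They were about 7.4 units apart before and 9.3 after — 1.9 units further apart.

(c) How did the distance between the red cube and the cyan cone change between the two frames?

-2.4

Before: roughly 5.1 units apart; after: 2.7. That's 2.4 units closer together.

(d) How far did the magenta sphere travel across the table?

1.7

From (6.0, 1.0) to (6.0, 2.7), the magenta sphere covered √(0.0² + 1.7²) ≈ 1.7 units.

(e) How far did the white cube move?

4.1

The white cube moved from about (14.0, 8.3) to (16.7, 5.2), a distance of √(2.7² + 3.1²) ≈ 4.1.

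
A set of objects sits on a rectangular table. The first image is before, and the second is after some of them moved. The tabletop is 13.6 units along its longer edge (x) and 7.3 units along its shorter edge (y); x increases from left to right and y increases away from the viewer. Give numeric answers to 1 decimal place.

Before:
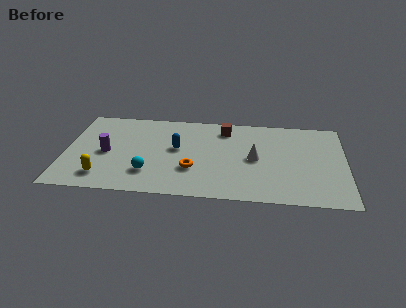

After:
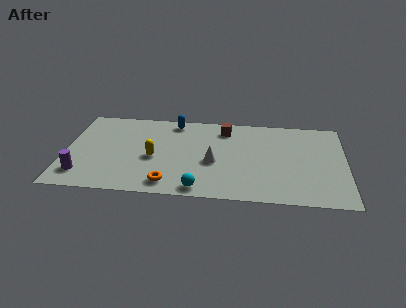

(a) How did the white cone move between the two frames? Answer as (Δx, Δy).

(-2.0, -0.5)

The white cone was at about (9.2, 3.6) and moved to about (7.2, 3.1).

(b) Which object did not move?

the brown cube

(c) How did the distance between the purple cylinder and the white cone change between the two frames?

-0.7

They were about 7.2 units apart before and 6.5 after — 0.7 units closer together.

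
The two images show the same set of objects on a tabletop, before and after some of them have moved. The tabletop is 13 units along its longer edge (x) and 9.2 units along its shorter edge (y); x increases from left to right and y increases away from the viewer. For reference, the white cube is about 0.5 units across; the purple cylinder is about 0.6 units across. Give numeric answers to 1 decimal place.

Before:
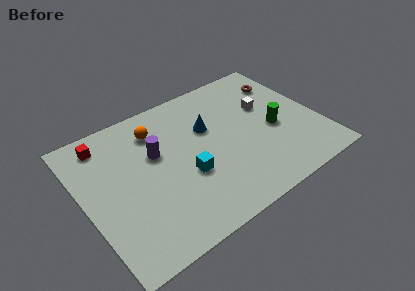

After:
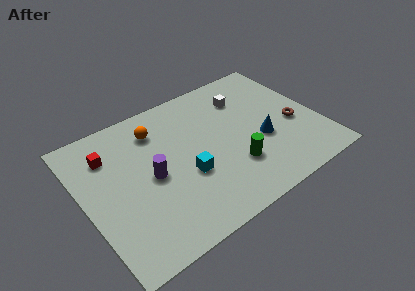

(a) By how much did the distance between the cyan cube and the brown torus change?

-1.0

They were about 7.2 units apart before and 6.2 after — 1.0 units closer together.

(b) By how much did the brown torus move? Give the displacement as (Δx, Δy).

(-0.1, -3.2)

From the two frames, the brown torus sits at roughly (11.7, 7.0) before and (11.6, 3.8) after.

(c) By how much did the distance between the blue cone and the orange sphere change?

+3.4

Before: roughly 3.0 units apart; after: 6.4. That's 3.4 units further apart.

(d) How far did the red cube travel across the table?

0.9

The red cube moved from about (1.6, 7.8) to (1.7, 6.9), a distance of √(0.1² + 0.9²) ≈ 0.9.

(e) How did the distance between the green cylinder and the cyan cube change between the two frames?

-2.5

Before: roughly 5.1 units apart; after: 2.6. That's 2.5 units closer together.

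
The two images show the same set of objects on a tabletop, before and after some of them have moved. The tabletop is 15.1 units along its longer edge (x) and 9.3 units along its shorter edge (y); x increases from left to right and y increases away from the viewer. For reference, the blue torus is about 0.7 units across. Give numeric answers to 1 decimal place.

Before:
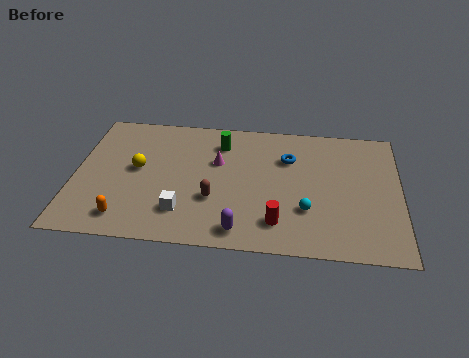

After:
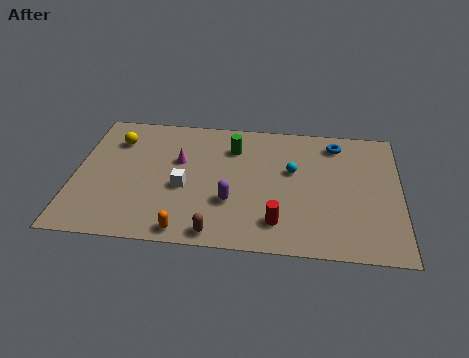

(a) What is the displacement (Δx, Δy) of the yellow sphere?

(-1.1, 2.0)

From the two frames, the yellow sphere sits at roughly (2.9, 5.0) before and (1.8, 7.0) after.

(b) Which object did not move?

the red cylinder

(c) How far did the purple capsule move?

2.0

The purple capsule moved from about (7.8, 1.2) to (7.3, 3.1), a distance of √(0.5² + 1.9²) ≈ 2.0.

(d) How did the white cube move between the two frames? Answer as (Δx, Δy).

(0.0, 1.7)

The white cube started near (5.1, 2.2) and ended near (5.1, 3.9).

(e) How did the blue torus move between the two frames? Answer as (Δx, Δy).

(2.2, 1.3)

The blue torus started near (9.9, 6.5) and ended near (12.1, 7.8).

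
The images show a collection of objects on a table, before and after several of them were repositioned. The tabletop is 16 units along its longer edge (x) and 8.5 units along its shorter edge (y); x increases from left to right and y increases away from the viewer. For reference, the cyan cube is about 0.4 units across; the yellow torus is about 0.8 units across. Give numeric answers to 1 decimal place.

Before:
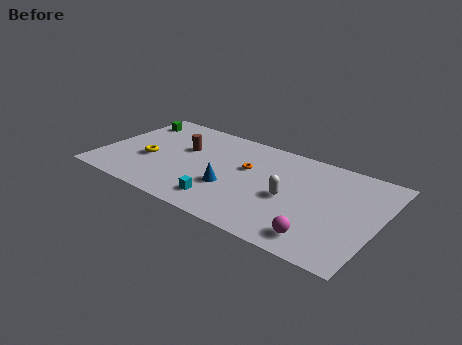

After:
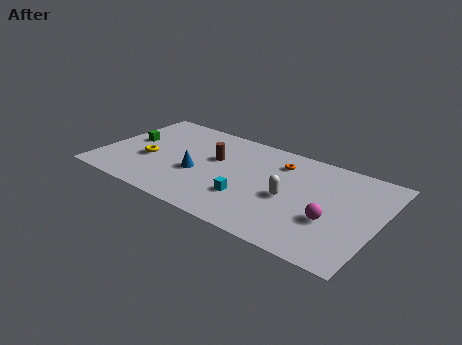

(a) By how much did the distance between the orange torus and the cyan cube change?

+0.5

The distance was about 3.7 in the first image and 4.2 in the second, so they moved 0.5 units further apart.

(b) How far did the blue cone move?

2.0

From (7.7, 3.0) to (5.7, 3.4), the blue cone covered √(2.0² + 0.4²) ≈ 2.0 units.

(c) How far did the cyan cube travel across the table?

1.6

The cyan cube moved from about (7.5, 1.6) to (8.8, 2.6), a distance of √(1.3² + 1.0²) ≈ 1.6.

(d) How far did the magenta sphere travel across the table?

1.7

The magenta sphere moved from about (13.1, 1.4) to (13.5, 3.1), a distance of √(0.4² + 1.7²) ≈ 1.7.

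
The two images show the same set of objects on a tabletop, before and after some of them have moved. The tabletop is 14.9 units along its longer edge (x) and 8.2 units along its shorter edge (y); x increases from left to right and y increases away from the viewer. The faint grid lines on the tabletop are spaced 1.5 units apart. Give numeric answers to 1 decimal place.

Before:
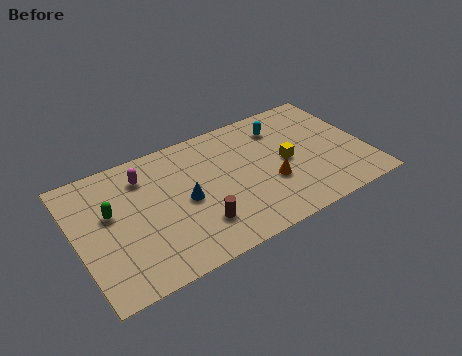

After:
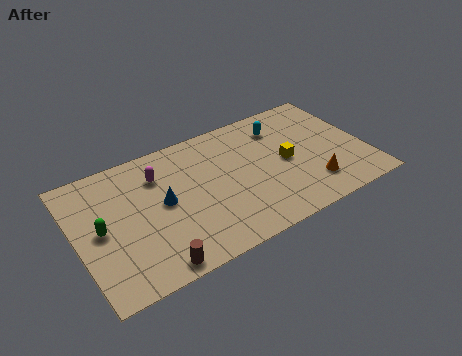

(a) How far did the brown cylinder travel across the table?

2.8

The brown cylinder moved from about (5.9, 2.1) to (3.4, 0.8), a distance of √(2.5² + 1.3²) ≈ 2.8.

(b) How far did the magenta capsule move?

0.8

The magenta capsule moved from about (3.7, 6.4) to (4.4, 6.1), a distance of √(0.7² + 0.3²) ≈ 0.8.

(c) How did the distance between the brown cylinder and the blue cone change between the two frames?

+1.8

They were about 1.8 units apart before and 3.6 after — 1.8 units further apart.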